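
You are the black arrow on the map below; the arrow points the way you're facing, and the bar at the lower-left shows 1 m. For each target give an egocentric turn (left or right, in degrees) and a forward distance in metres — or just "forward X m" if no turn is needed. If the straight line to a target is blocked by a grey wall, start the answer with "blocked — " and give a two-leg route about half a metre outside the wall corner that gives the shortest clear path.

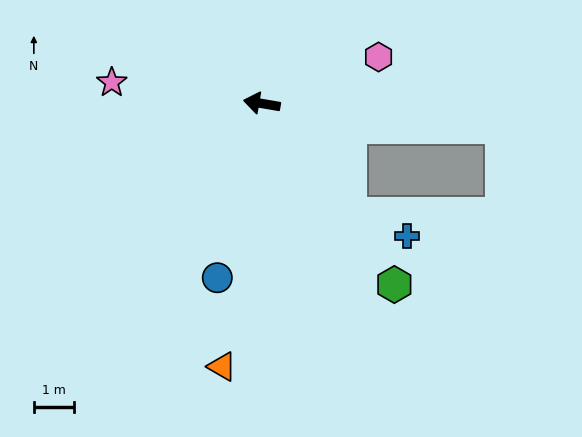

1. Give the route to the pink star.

forward 3.8 m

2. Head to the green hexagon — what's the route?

turn left 136°, forward 5.6 m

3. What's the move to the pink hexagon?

turn right 149°, forward 3.1 m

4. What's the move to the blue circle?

turn left 85°, forward 4.5 m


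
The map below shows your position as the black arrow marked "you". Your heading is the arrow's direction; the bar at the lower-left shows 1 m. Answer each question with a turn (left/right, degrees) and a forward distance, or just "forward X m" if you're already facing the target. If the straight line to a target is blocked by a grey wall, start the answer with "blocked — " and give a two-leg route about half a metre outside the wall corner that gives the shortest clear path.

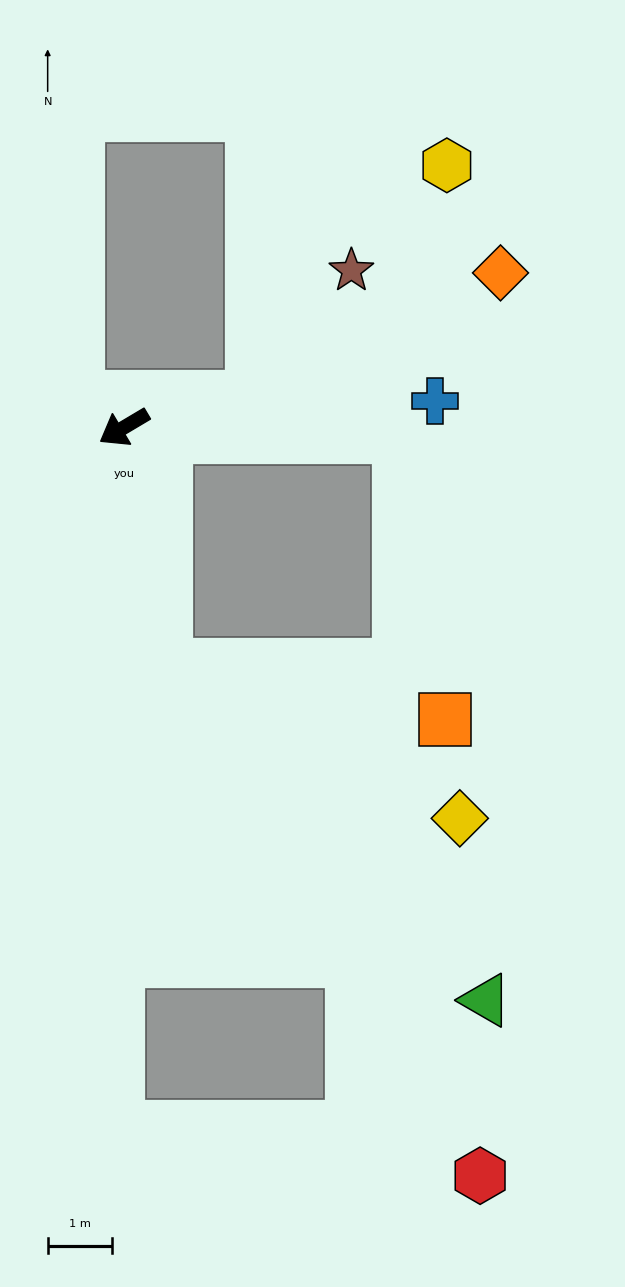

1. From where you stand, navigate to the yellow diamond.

blocked — turn left 69°, forward 3.8 m, then turn left 53°, forward 5.2 m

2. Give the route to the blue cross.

turn left 154°, forward 4.9 m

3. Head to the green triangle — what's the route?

blocked — turn left 69°, forward 3.8 m, then turn left 34°, forward 7.2 m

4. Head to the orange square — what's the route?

blocked — turn left 69°, forward 3.8 m, then turn left 69°, forward 4.4 m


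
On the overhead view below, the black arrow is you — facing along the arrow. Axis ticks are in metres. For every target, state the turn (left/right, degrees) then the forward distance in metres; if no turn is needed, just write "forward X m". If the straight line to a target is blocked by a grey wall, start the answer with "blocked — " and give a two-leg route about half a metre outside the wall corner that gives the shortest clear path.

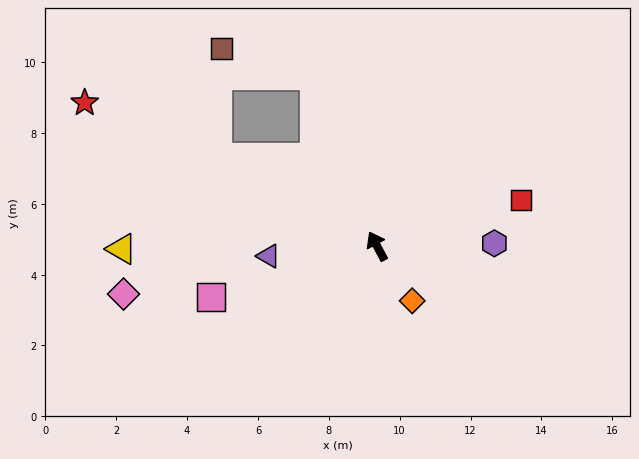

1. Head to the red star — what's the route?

turn left 36°, forward 9.2 m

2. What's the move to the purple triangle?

turn left 67°, forward 3.1 m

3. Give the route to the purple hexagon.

turn right 117°, forward 3.3 m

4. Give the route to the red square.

turn right 100°, forward 4.3 m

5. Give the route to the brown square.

blocked — turn right 8°, forward 5.1 m, then turn left 54°, forward 2.7 m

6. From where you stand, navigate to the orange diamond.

turn right 175°, forward 1.8 m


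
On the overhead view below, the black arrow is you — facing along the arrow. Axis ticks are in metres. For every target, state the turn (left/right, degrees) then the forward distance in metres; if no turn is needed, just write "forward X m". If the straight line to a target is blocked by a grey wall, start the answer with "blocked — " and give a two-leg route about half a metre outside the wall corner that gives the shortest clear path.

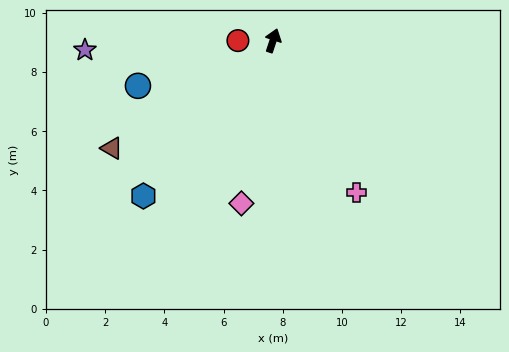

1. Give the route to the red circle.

turn left 108°, forward 1.2 m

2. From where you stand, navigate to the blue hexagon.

turn left 158°, forward 6.8 m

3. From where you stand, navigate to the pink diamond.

turn right 173°, forward 5.6 m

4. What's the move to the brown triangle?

turn left 142°, forward 6.5 m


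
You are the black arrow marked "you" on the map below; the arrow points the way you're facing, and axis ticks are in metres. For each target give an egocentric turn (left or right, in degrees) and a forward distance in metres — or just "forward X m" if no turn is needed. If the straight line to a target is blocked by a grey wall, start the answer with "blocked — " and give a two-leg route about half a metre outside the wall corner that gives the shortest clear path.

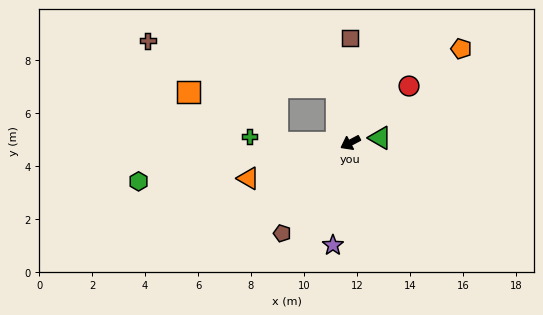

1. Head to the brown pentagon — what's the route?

turn left 25°, forward 4.3 m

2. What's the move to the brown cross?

blocked — turn right 104°, forward 2.2 m, then turn left 62°, forward 7.3 m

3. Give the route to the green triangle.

turn left 161°, forward 1.1 m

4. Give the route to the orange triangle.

turn right 9°, forward 4.1 m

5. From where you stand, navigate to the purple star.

turn left 53°, forward 3.9 m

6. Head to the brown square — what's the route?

turn right 118°, forward 4.0 m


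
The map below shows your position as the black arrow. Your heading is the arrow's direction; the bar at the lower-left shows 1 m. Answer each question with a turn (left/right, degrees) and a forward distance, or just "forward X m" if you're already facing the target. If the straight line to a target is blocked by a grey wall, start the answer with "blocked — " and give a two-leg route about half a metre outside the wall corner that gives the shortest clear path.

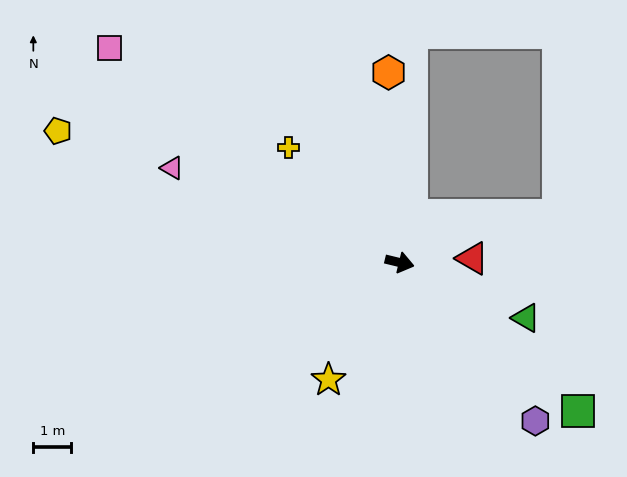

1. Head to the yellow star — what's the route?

turn right 108°, forward 3.6 m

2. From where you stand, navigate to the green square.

turn right 26°, forward 6.1 m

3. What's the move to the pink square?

turn left 157°, forward 9.5 m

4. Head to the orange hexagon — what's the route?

turn left 107°, forward 5.0 m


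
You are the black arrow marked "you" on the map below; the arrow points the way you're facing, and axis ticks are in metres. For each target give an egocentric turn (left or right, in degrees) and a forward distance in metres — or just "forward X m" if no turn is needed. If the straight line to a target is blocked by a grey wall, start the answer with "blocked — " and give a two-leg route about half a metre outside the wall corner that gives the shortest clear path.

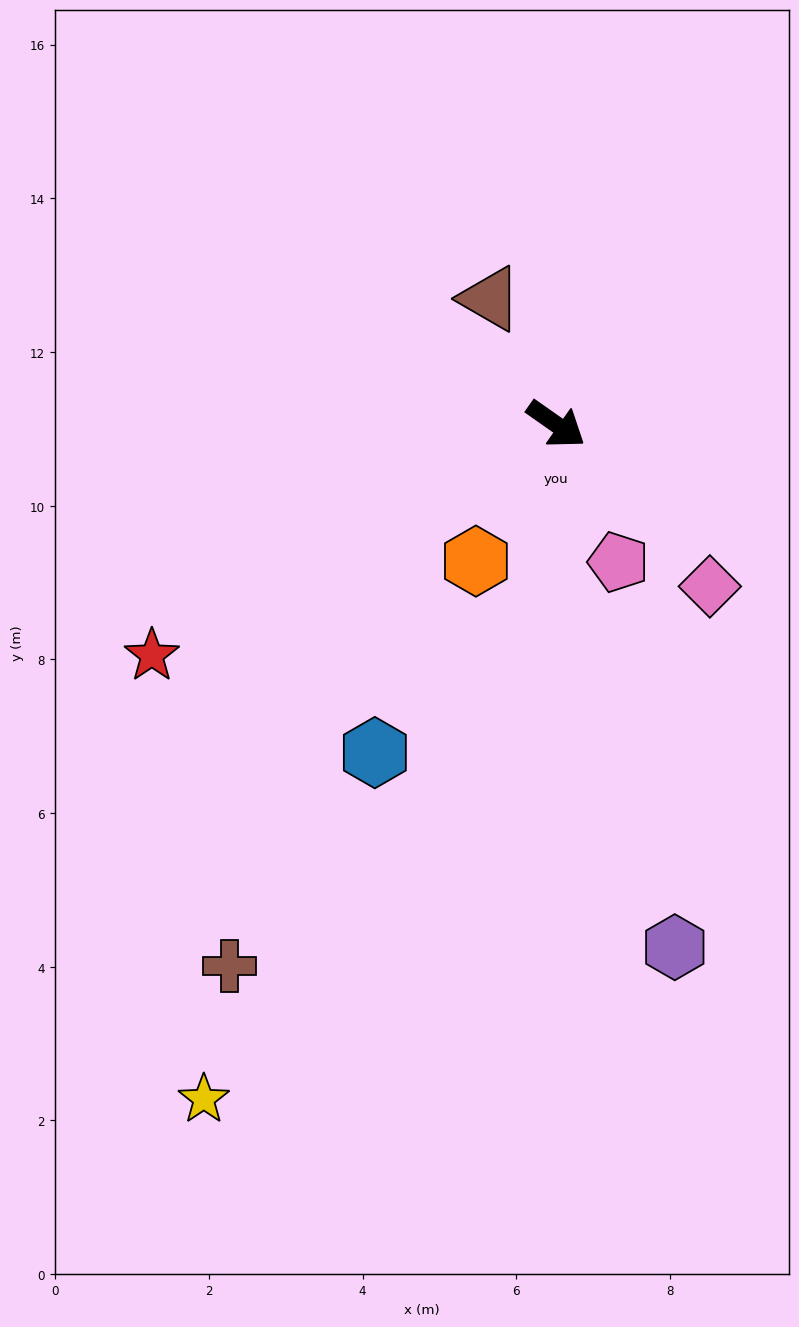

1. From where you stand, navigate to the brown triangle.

turn left 153°, forward 1.8 m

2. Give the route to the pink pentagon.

turn right 31°, forward 2.0 m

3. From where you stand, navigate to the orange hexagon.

turn right 85°, forward 2.1 m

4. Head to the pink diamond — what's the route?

turn right 11°, forward 2.9 m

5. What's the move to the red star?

turn right 115°, forward 6.1 m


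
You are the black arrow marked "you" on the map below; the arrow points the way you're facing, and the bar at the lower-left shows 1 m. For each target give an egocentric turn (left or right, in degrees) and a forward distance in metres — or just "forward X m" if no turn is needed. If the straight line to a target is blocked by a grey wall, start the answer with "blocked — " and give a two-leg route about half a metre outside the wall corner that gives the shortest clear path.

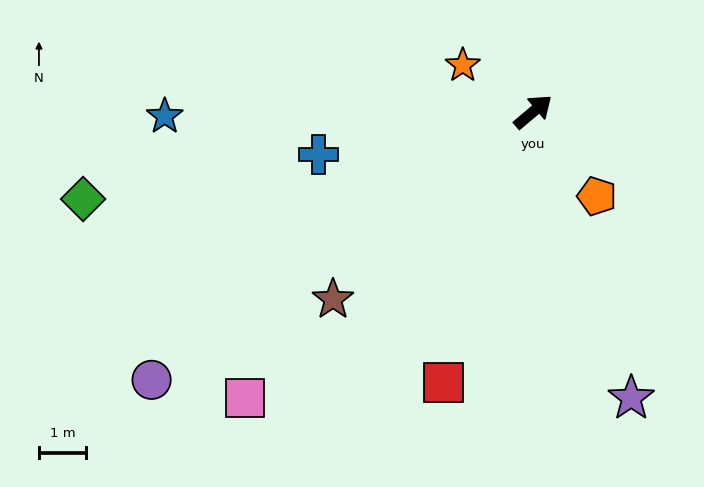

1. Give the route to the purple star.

turn right 111°, forward 6.4 m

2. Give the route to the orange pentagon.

turn right 93°, forward 2.2 m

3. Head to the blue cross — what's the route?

turn left 151°, forward 4.6 m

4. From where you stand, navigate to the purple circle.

turn left 175°, forward 9.9 m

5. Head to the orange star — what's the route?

turn left 106°, forward 1.8 m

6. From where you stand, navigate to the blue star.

turn left 141°, forward 7.8 m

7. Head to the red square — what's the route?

turn right 148°, forward 6.0 m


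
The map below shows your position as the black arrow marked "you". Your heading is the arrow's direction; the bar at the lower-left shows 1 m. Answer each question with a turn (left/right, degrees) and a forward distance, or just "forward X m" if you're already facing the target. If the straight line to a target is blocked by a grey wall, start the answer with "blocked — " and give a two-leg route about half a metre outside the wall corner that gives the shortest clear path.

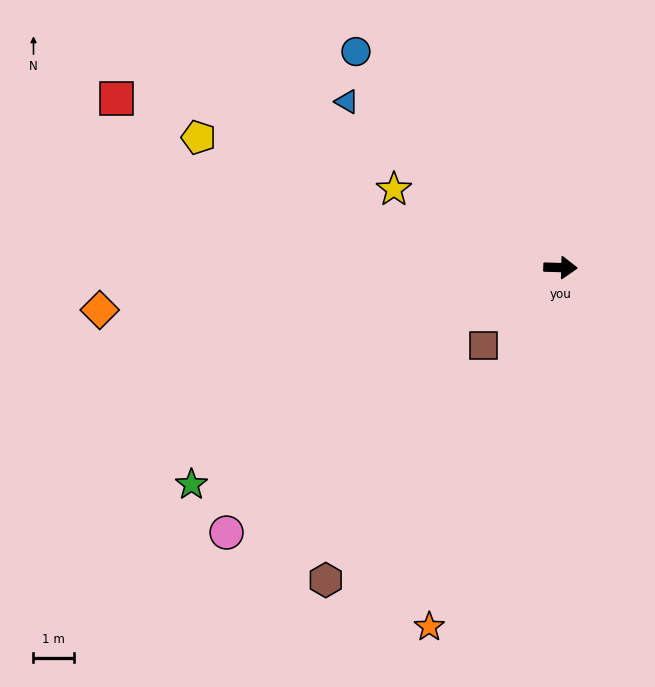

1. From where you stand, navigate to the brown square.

turn right 133°, forward 2.7 m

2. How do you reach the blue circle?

turn left 135°, forward 7.4 m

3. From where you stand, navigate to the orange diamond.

turn right 173°, forward 11.5 m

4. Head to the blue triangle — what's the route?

turn left 144°, forward 6.8 m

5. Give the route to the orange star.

turn right 108°, forward 9.5 m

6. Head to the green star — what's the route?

turn right 148°, forward 10.7 m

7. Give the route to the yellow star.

turn left 156°, forward 4.6 m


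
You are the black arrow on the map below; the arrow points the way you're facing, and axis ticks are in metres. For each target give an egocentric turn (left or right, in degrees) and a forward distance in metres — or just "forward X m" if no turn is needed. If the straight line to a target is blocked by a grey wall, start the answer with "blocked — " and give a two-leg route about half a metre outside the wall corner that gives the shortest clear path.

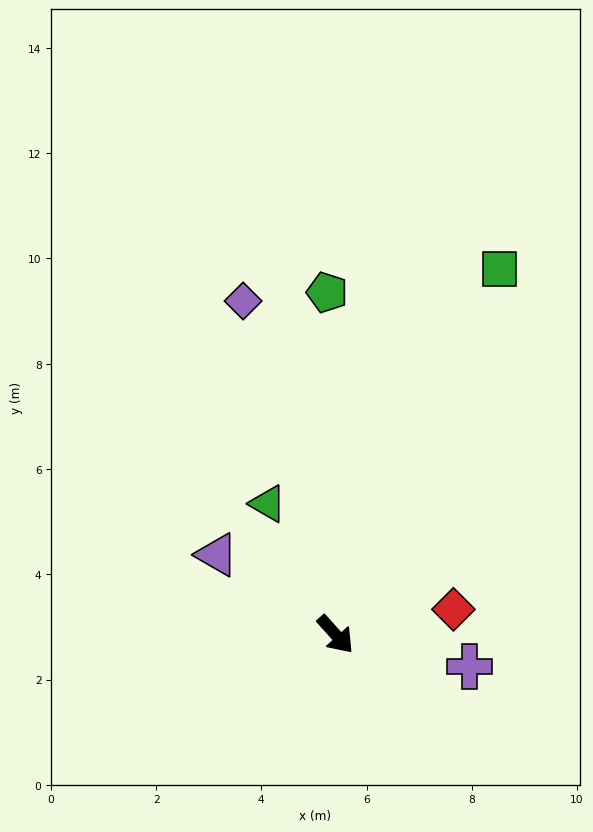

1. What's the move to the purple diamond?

turn left 154°, forward 6.6 m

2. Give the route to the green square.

turn left 114°, forward 7.6 m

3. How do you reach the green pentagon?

turn left 139°, forward 6.5 m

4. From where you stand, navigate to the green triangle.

turn left 165°, forward 2.8 m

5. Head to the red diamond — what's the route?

turn left 60°, forward 2.3 m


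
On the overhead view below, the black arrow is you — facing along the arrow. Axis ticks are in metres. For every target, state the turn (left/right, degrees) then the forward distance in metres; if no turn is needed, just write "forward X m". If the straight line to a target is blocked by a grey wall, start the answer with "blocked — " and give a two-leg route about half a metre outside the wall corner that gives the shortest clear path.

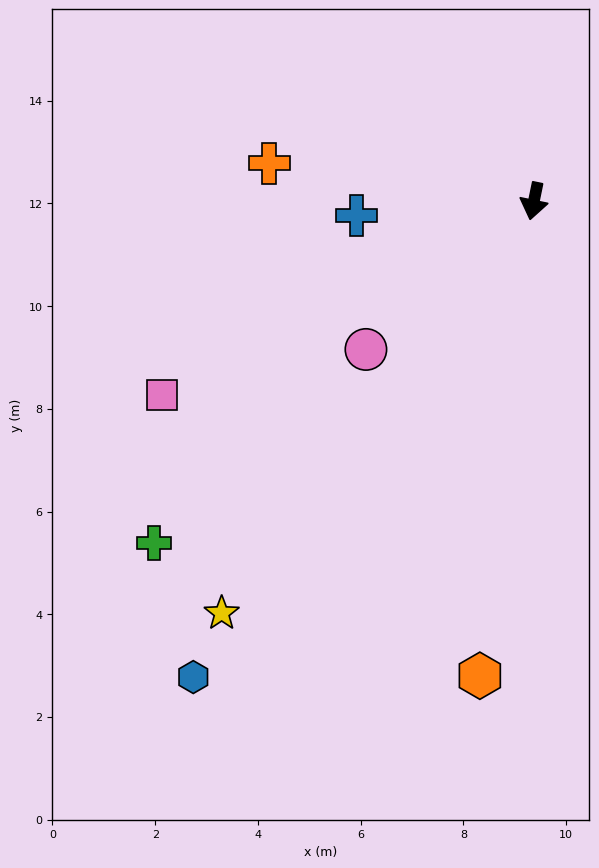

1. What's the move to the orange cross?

turn right 86°, forward 5.2 m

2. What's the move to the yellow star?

turn right 26°, forward 10.1 m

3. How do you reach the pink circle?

turn right 37°, forward 4.4 m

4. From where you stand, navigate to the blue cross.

turn right 74°, forward 3.5 m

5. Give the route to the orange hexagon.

turn left 5°, forward 9.3 m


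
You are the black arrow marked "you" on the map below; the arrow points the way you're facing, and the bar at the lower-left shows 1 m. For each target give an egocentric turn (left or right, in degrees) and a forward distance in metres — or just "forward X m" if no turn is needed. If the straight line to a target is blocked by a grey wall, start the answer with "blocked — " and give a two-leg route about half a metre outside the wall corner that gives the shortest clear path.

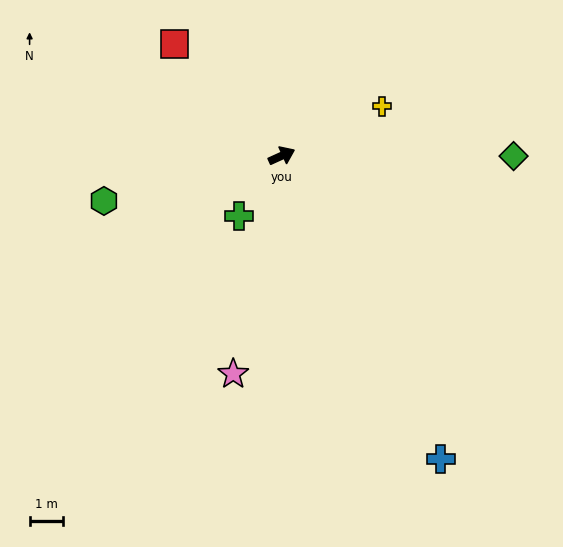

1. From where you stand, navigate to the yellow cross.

forward 3.3 m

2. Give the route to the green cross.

turn right 150°, forward 2.2 m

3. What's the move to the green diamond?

turn right 25°, forward 6.9 m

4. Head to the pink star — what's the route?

turn right 127°, forward 6.7 m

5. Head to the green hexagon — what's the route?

turn left 170°, forward 5.5 m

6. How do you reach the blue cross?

turn right 87°, forward 10.2 m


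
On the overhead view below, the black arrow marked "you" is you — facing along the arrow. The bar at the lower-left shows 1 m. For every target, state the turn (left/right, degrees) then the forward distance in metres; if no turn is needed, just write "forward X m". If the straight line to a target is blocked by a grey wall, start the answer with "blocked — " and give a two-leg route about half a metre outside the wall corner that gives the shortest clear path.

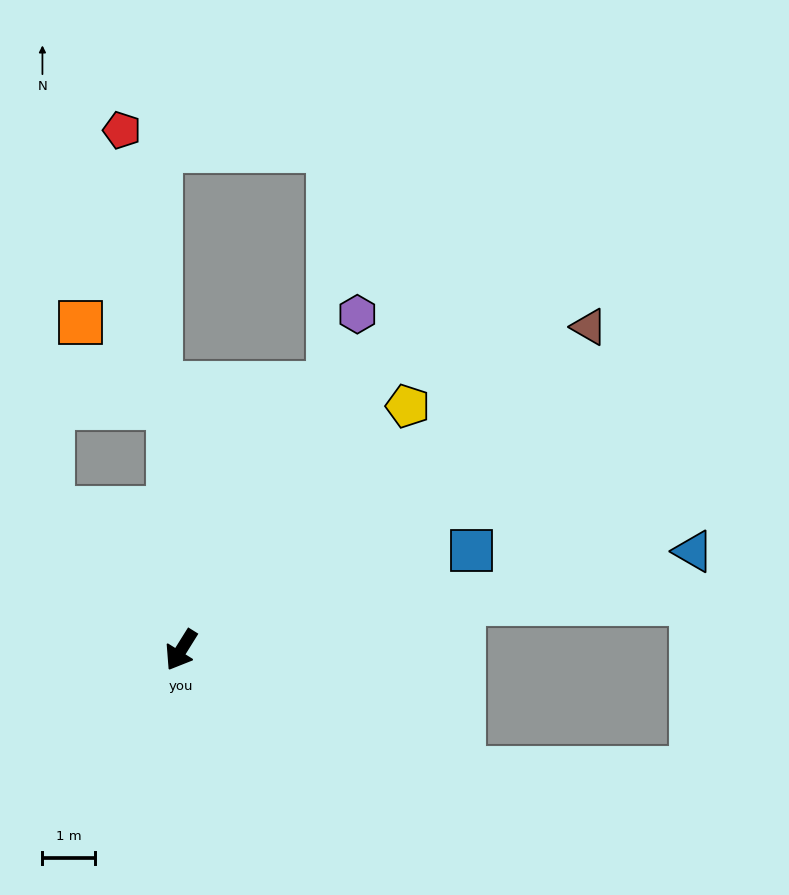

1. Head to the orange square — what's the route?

blocked — turn right 145°, forward 4.6 m, then turn left 43°, forward 2.3 m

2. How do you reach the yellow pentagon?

turn left 169°, forward 6.3 m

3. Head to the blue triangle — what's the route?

turn left 133°, forward 9.8 m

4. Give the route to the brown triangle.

turn left 160°, forward 9.8 m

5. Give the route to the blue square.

turn left 141°, forward 5.8 m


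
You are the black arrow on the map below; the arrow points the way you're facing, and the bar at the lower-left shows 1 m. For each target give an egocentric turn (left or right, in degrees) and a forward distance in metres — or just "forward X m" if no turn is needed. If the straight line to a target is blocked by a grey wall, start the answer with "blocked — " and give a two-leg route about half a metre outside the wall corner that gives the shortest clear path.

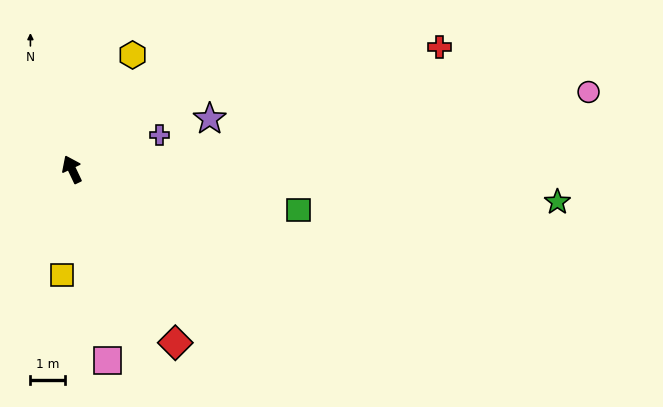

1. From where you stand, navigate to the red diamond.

turn right 175°, forward 5.8 m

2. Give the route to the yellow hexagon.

turn right 53°, forward 3.7 m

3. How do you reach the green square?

turn right 126°, forward 6.7 m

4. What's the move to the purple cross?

turn right 94°, forward 2.7 m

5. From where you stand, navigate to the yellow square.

turn left 149°, forward 3.1 m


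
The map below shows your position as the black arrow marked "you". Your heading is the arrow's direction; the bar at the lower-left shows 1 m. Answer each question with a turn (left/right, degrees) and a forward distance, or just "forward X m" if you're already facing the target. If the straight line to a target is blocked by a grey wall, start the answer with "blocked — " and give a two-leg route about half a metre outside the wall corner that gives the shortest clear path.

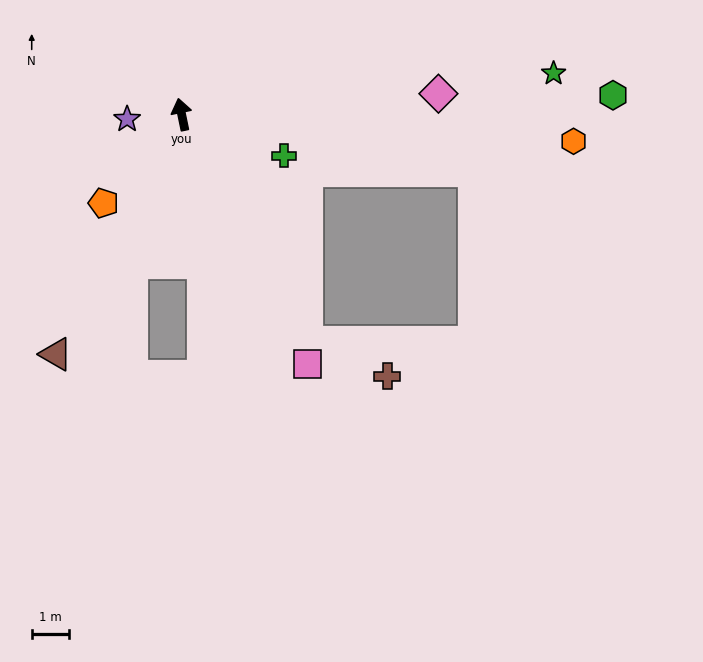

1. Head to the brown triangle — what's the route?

turn left 141°, forward 7.3 m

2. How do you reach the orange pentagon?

turn left 127°, forward 3.2 m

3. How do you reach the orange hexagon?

turn right 106°, forward 10.5 m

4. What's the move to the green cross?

turn right 124°, forward 3.0 m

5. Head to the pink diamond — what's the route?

turn right 97°, forward 6.9 m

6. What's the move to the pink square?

turn right 165°, forward 7.5 m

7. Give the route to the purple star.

turn left 83°, forward 1.5 m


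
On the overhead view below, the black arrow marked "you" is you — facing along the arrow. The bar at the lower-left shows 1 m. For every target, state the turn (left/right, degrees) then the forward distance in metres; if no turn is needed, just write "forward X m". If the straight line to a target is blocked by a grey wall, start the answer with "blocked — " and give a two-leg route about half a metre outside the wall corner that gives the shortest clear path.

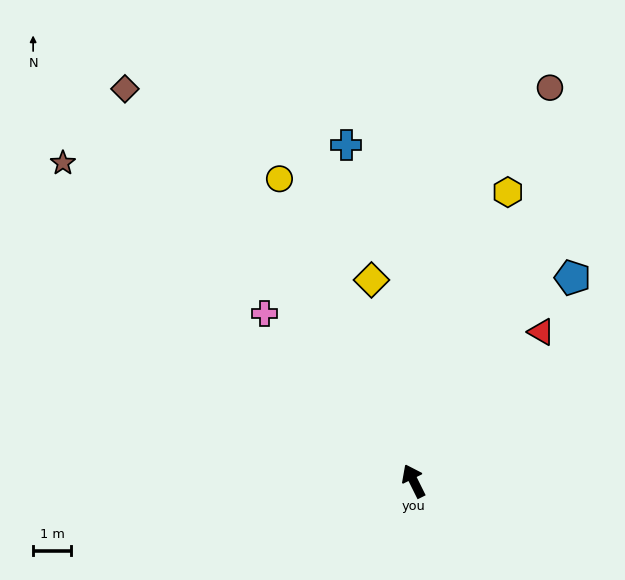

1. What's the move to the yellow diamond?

turn right 15°, forward 5.4 m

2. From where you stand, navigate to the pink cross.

turn left 15°, forward 5.9 m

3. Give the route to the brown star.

turn left 21°, forward 12.4 m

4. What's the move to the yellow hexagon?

turn right 44°, forward 8.0 m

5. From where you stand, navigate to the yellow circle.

turn right 2°, forward 8.7 m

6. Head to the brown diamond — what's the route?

turn left 10°, forward 12.8 m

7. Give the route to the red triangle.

turn right 67°, forward 5.2 m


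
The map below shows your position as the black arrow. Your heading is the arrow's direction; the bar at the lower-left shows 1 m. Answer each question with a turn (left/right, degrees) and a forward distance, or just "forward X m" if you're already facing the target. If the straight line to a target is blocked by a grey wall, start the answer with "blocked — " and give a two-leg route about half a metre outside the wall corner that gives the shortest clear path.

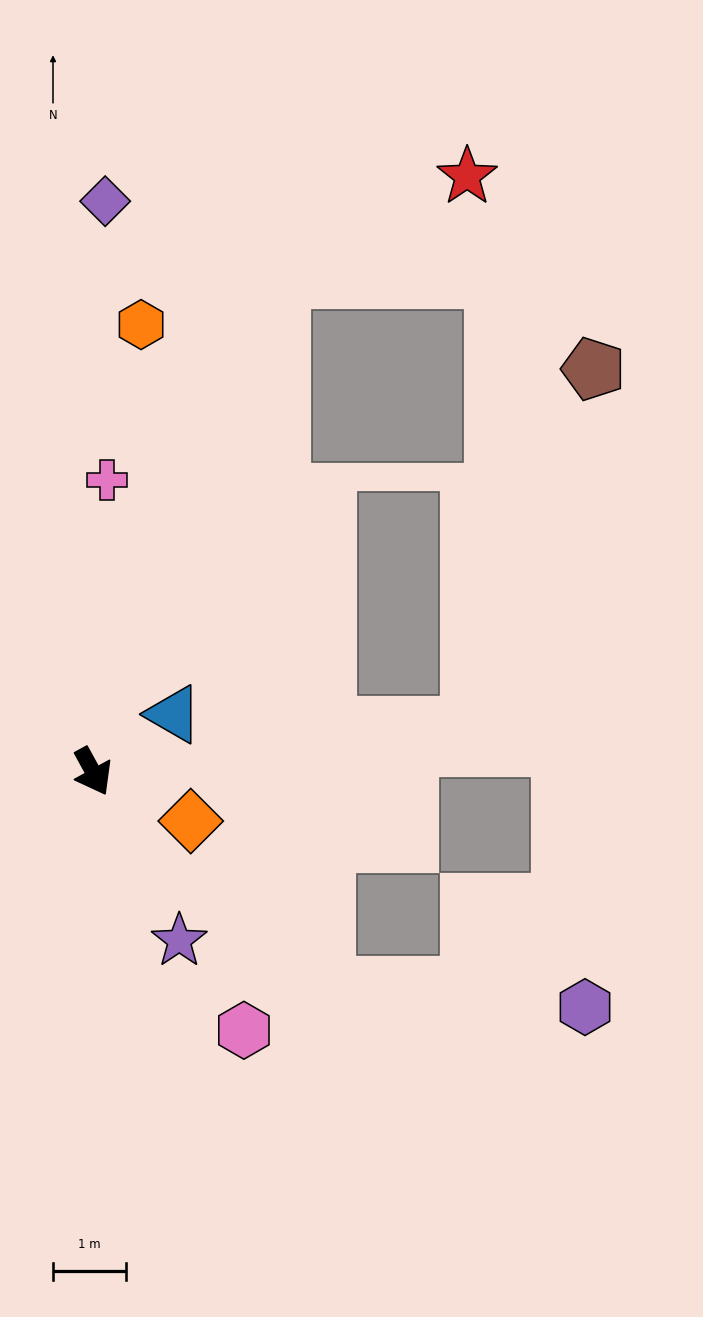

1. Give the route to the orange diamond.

turn left 35°, forward 1.5 m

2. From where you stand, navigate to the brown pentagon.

blocked — turn left 68°, forward 5.2 m, then turn left 65°, forward 5.2 m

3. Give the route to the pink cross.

turn left 148°, forward 4.0 m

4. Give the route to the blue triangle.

turn left 97°, forward 1.4 m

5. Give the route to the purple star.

forward 2.6 m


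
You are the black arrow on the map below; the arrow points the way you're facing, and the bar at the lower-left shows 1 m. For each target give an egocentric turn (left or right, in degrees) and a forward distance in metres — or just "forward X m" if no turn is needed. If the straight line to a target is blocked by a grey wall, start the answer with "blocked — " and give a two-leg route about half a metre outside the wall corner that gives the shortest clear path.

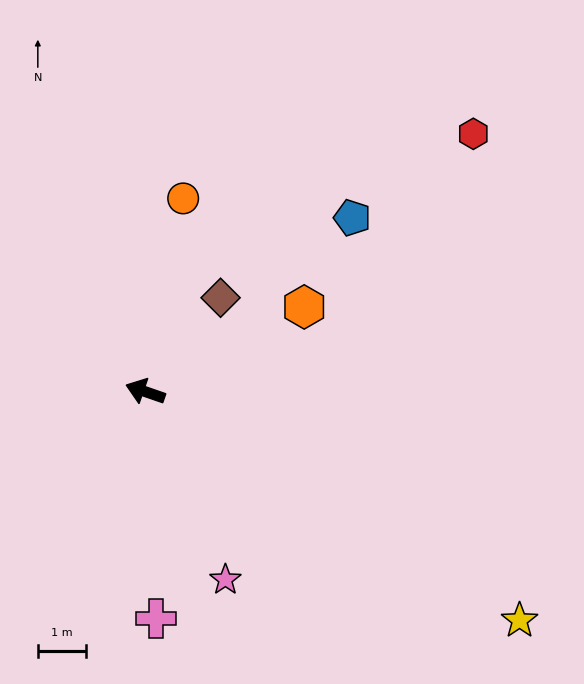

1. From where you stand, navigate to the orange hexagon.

turn right 133°, forward 3.8 m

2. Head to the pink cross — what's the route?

turn left 112°, forward 4.7 m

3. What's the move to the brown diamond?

turn right 110°, forward 2.5 m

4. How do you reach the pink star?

turn left 132°, forward 4.3 m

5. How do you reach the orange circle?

turn right 82°, forward 4.1 m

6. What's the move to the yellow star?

turn left 168°, forward 9.1 m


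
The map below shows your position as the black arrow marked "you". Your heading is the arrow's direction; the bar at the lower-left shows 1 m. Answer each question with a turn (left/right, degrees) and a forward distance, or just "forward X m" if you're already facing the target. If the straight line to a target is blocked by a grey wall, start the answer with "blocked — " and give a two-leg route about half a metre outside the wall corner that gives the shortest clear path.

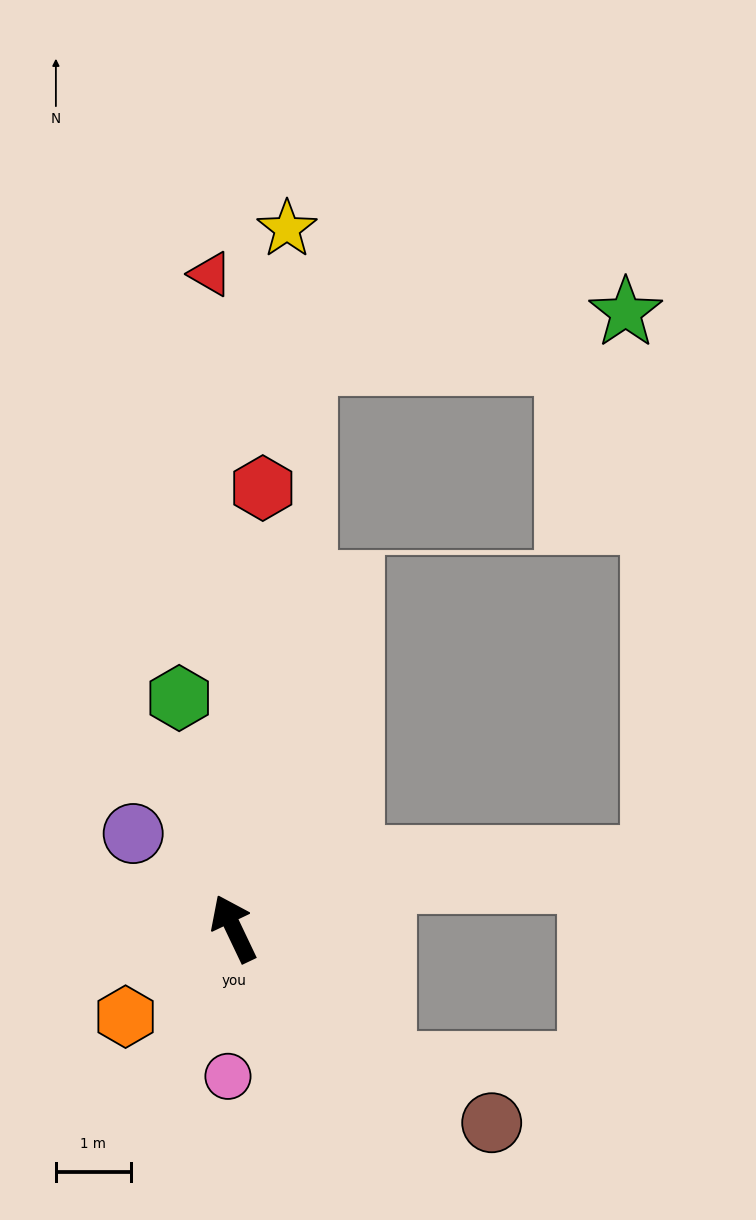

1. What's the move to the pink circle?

turn left 152°, forward 2.0 m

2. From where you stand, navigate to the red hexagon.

turn right 29°, forward 5.9 m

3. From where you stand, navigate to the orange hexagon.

turn left 104°, forward 1.9 m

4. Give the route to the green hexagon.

turn right 12°, forward 3.2 m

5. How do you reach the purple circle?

turn left 21°, forward 1.8 m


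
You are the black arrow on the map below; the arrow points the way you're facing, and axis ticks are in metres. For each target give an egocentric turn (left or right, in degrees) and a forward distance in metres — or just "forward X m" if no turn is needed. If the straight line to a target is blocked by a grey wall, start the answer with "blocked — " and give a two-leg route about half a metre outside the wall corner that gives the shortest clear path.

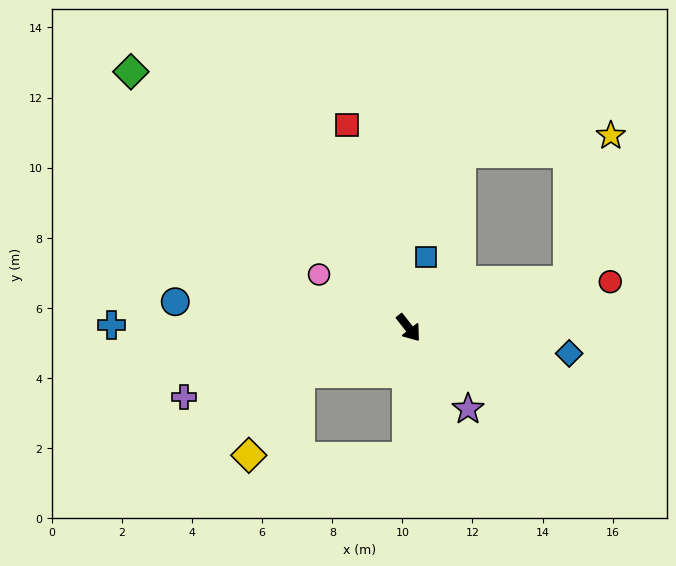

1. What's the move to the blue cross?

turn right 129°, forward 8.5 m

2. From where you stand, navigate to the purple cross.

turn right 111°, forward 6.7 m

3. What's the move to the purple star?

forward 2.9 m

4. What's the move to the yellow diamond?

blocked — turn right 105°, forward 3.3 m, then turn left 35°, forward 2.8 m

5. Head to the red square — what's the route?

turn left 159°, forward 6.1 m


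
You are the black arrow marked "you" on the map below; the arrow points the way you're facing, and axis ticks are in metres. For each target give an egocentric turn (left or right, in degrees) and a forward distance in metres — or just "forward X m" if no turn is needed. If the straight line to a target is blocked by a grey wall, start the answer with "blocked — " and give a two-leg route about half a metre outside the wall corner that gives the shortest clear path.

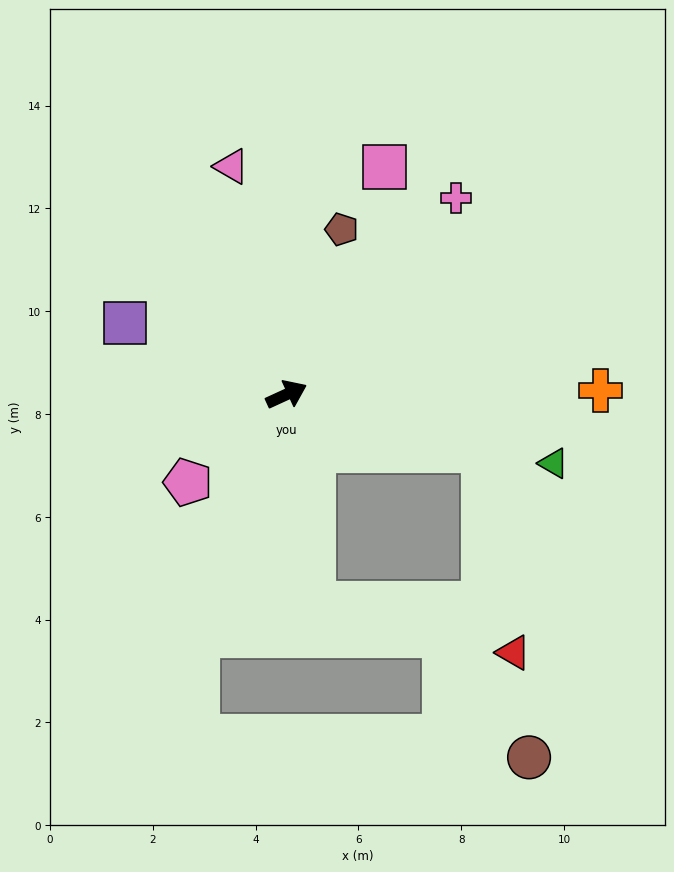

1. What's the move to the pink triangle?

turn left 79°, forward 4.6 m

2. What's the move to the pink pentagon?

turn right 163°, forward 2.6 m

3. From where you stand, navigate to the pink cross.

turn left 25°, forward 5.0 m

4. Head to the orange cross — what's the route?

turn right 24°, forward 6.1 m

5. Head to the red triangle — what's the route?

blocked — turn right 41°, forward 4.0 m, then turn right 65°, forward 4.0 m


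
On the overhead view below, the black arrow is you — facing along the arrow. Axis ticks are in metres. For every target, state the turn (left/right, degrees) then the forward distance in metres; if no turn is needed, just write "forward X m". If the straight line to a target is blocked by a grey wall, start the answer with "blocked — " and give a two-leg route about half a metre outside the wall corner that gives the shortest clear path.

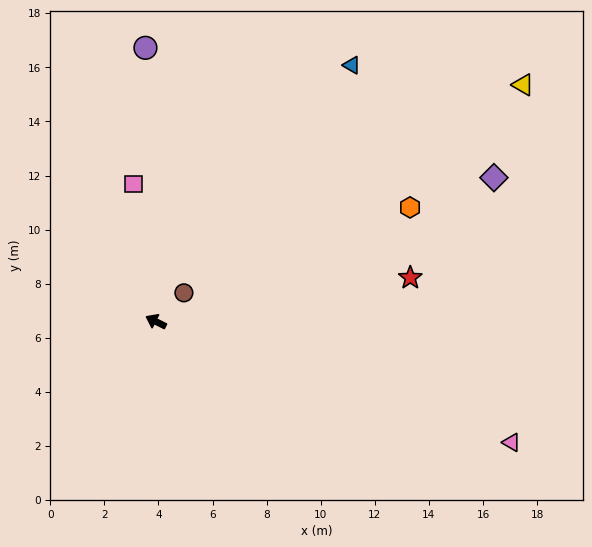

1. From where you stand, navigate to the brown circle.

turn right 108°, forward 1.5 m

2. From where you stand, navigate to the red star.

turn right 144°, forward 9.5 m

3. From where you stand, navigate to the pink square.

turn right 54°, forward 5.2 m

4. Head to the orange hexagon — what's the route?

turn right 129°, forward 10.3 m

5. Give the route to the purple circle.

turn right 61°, forward 10.1 m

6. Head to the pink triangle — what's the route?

turn right 172°, forward 13.9 m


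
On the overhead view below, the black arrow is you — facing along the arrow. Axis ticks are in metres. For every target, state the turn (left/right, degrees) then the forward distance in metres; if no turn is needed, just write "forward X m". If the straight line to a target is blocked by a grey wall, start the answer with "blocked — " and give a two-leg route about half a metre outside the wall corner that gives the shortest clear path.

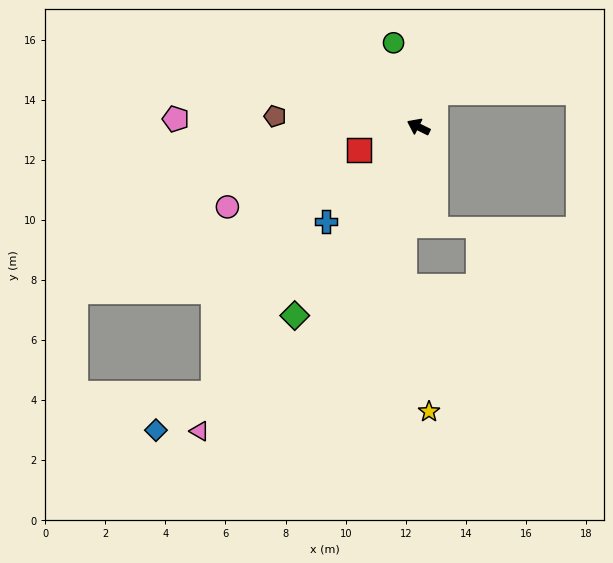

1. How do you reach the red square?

turn left 48°, forward 2.1 m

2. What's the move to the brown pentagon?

turn left 22°, forward 4.8 m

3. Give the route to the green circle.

turn right 47°, forward 2.9 m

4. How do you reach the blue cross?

turn left 72°, forward 4.4 m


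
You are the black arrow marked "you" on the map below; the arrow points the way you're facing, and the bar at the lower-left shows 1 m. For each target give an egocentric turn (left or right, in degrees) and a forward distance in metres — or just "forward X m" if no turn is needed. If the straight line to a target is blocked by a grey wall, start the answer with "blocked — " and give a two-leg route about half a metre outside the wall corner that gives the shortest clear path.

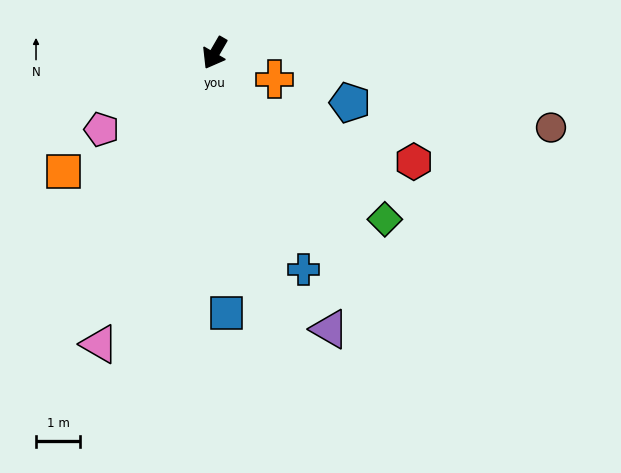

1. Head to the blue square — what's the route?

turn left 33°, forward 5.9 m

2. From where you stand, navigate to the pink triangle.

turn left 8°, forward 7.1 m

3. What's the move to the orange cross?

turn left 96°, forward 1.5 m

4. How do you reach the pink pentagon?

turn right 26°, forward 3.1 m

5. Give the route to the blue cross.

turn left 52°, forward 5.3 m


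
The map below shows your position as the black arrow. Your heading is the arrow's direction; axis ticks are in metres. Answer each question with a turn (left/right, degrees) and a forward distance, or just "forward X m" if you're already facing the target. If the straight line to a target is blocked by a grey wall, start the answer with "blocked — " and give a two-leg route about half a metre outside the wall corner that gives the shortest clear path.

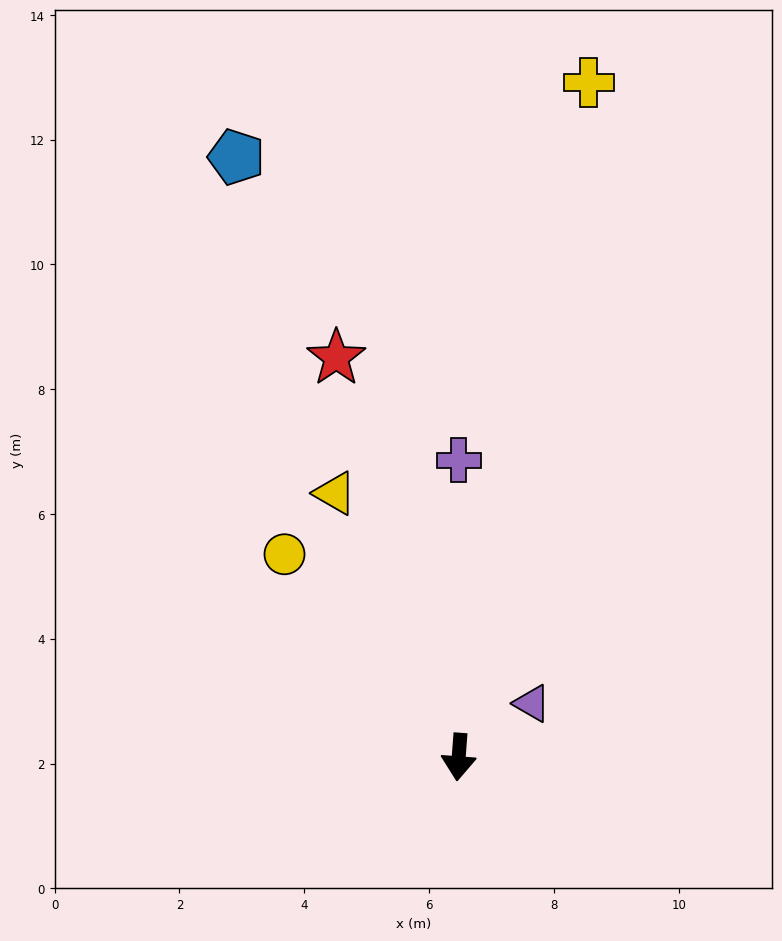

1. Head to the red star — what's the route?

turn right 159°, forward 6.7 m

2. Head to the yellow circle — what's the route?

turn right 135°, forward 4.3 m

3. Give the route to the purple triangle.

turn left 131°, forward 1.5 m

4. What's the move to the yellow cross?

turn left 173°, forward 11.0 m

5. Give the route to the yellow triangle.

turn right 151°, forward 4.7 m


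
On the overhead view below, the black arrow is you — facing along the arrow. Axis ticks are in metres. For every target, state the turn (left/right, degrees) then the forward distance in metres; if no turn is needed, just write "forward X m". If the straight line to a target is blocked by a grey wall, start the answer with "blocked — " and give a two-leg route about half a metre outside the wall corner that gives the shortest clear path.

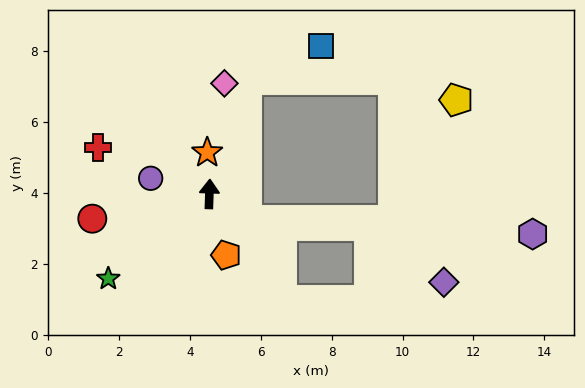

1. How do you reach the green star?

turn left 132°, forward 3.7 m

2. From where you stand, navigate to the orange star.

turn left 5°, forward 1.2 m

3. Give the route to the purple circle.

turn left 77°, forward 1.7 m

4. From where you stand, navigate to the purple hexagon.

blocked — turn right 122°, forward 1.3 m, then turn left 31°, forward 8.1 m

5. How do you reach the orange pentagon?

turn right 163°, forward 1.8 m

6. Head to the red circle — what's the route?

turn left 104°, forward 3.4 m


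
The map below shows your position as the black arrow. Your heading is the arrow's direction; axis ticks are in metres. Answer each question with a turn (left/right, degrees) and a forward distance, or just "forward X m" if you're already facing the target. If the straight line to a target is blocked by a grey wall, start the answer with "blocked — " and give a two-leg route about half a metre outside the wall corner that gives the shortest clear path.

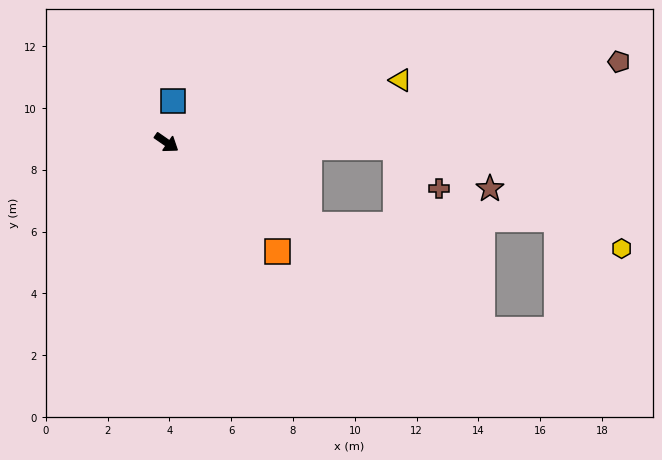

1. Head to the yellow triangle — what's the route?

turn left 50°, forward 7.8 m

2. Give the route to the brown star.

blocked — turn left 34°, forward 7.4 m, then turn right 23°, forward 3.3 m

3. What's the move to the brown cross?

blocked — turn left 34°, forward 7.4 m, then turn right 43°, forward 1.9 m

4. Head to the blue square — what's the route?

turn left 116°, forward 1.4 m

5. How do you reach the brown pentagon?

turn left 45°, forward 14.9 m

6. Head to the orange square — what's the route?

turn right 10°, forward 5.0 m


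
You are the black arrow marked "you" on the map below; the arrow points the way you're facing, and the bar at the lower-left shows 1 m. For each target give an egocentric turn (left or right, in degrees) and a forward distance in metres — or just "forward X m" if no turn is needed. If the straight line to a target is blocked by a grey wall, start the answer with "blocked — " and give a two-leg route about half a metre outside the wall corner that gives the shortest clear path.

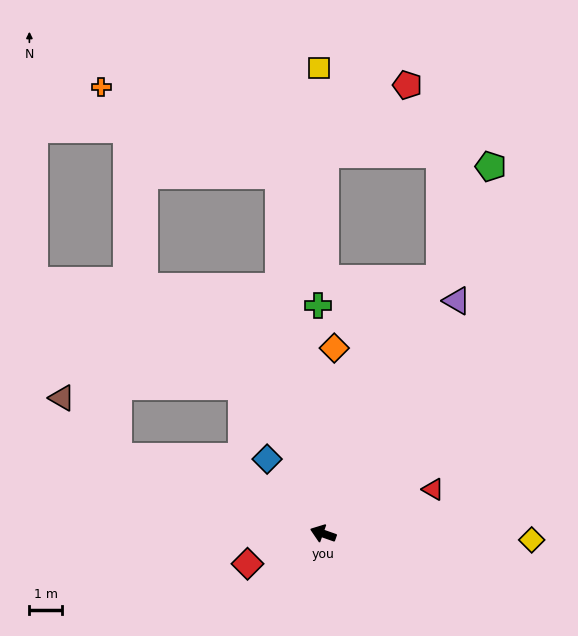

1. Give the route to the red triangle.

turn right 139°, forward 3.7 m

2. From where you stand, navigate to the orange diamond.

turn right 74°, forward 5.8 m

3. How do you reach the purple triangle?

turn right 100°, forward 8.3 m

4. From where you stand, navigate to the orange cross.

blocked — turn right 64°, forward 11.2 m, then turn left 57°, forward 6.1 m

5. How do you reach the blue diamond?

turn right 34°, forward 2.9 m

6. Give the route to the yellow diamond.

turn right 162°, forward 6.5 m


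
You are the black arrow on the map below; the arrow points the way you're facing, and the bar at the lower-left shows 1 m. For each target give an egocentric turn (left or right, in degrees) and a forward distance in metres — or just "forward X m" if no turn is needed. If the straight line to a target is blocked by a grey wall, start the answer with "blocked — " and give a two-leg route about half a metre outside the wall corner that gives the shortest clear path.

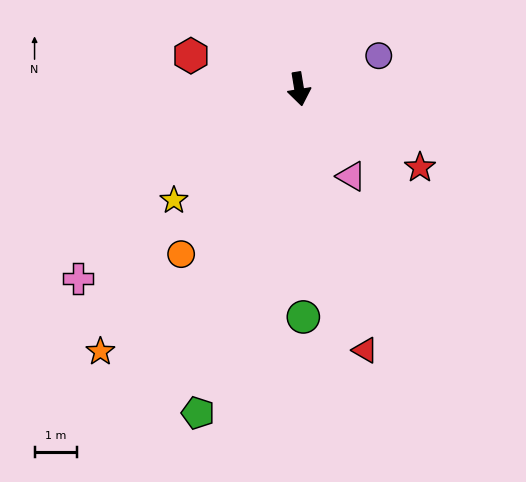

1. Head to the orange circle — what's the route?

turn right 45°, forward 4.8 m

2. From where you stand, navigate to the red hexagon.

turn right 116°, forward 2.7 m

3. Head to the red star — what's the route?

turn left 48°, forward 3.4 m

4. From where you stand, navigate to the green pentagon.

turn right 27°, forward 7.9 m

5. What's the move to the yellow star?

turn right 58°, forward 3.9 m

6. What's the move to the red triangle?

turn left 5°, forward 6.3 m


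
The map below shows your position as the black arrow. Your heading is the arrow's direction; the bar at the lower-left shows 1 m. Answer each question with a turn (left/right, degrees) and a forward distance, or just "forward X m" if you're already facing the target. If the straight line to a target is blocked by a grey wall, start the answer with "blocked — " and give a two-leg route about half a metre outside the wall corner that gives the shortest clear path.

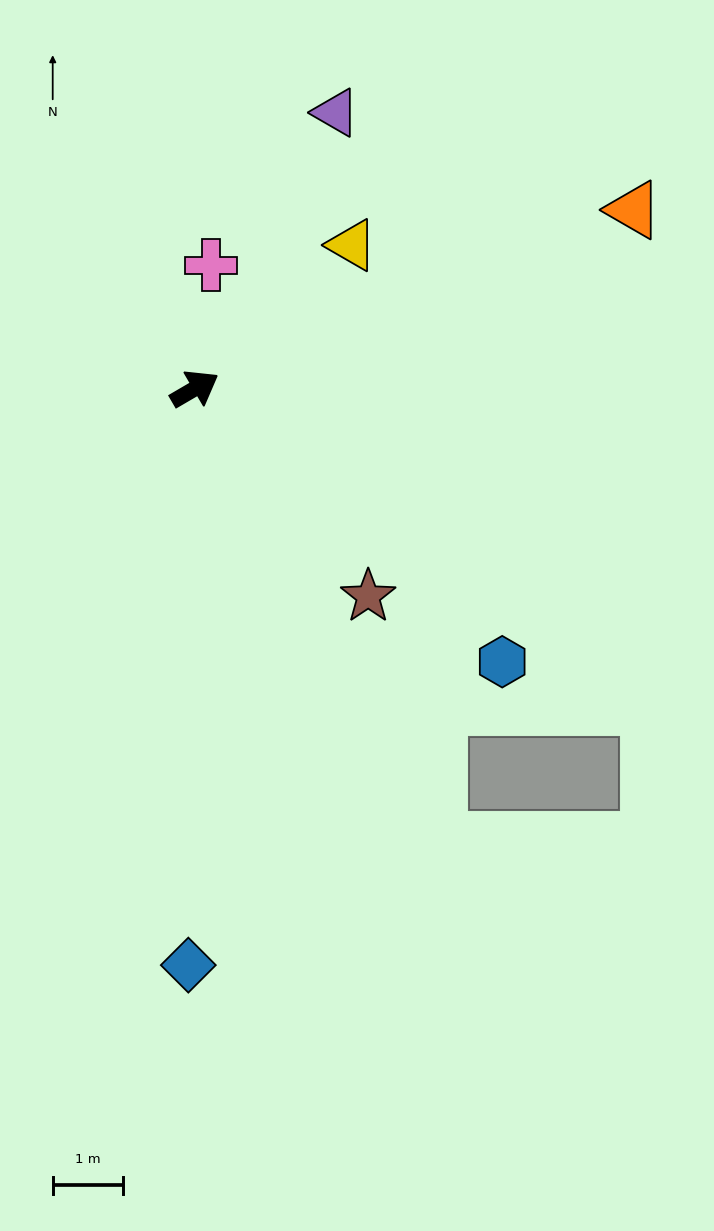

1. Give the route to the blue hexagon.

turn right 72°, forward 5.9 m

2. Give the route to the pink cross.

turn left 52°, forward 1.8 m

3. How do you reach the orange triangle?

turn right 8°, forward 6.8 m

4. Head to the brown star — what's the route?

turn right 80°, forward 3.9 m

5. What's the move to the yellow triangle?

turn left 12°, forward 3.0 m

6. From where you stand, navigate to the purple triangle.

turn left 33°, forward 4.4 m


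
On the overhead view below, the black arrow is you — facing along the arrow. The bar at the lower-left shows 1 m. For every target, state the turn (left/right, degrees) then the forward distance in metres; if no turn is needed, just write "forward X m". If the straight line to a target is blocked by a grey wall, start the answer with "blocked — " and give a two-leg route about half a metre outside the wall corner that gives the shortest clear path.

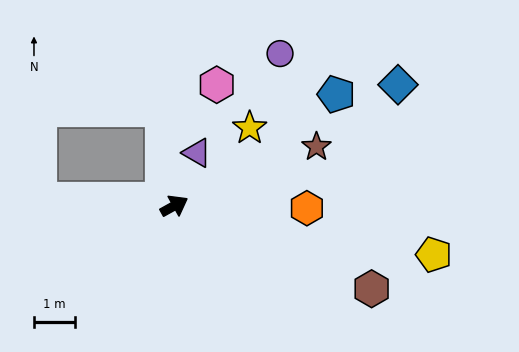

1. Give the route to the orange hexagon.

turn right 30°, forward 3.2 m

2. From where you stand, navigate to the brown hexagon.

turn right 52°, forward 5.2 m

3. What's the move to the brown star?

turn right 6°, forward 3.7 m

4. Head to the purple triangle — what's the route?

turn left 38°, forward 1.4 m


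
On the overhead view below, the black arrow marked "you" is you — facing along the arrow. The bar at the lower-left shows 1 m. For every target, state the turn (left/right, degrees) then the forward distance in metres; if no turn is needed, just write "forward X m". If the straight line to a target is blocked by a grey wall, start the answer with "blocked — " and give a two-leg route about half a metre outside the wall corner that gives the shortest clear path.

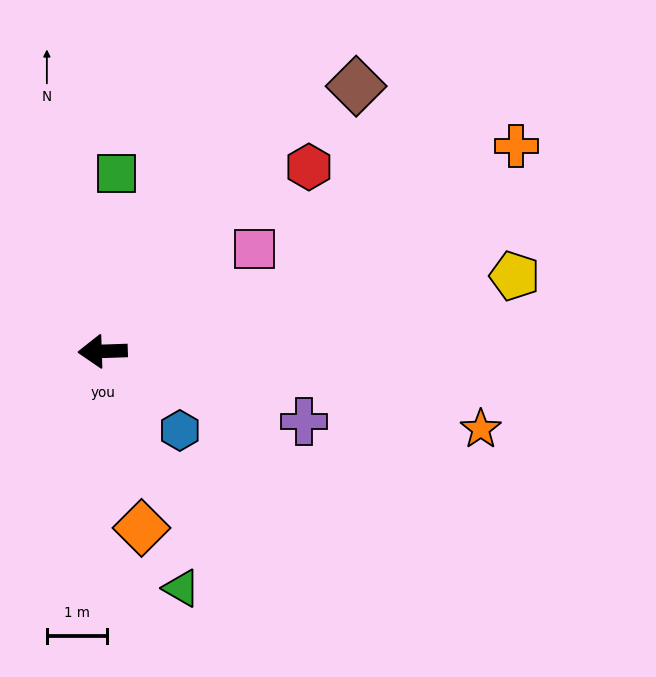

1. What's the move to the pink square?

turn right 148°, forward 3.1 m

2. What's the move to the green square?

turn right 96°, forward 3.0 m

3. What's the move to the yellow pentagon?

turn right 172°, forward 7.0 m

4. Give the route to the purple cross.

turn left 159°, forward 3.5 m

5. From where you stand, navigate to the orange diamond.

turn left 100°, forward 3.0 m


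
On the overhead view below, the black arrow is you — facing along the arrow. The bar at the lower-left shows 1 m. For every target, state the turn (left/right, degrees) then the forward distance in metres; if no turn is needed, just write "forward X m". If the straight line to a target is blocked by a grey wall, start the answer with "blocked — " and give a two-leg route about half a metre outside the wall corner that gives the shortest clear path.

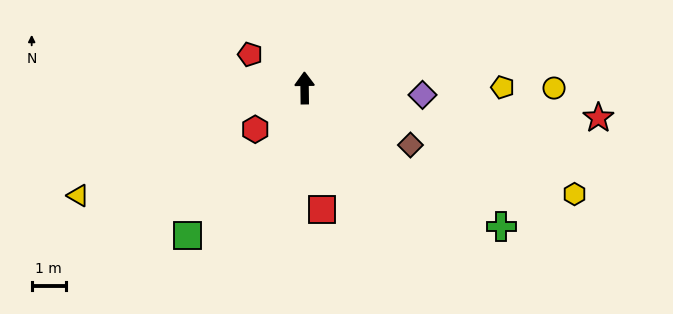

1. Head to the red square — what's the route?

turn right 173°, forward 3.6 m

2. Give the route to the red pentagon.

turn left 58°, forward 1.9 m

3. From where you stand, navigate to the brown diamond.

turn right 119°, forward 3.5 m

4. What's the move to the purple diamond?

turn right 94°, forward 3.4 m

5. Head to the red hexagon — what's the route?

turn left 129°, forward 1.9 m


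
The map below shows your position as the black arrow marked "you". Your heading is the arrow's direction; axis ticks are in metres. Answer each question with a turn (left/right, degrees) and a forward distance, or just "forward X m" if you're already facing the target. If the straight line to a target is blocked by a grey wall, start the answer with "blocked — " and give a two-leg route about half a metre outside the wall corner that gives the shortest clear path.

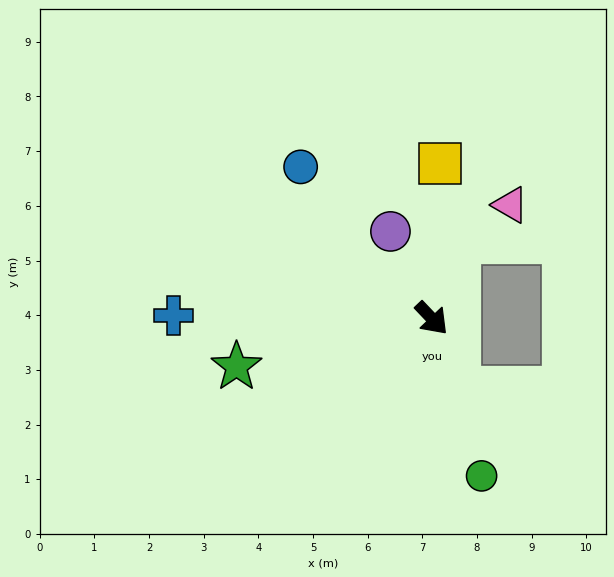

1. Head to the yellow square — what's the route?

turn left 133°, forward 2.8 m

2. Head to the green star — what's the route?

turn right 120°, forward 3.7 m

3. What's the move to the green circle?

turn right 26°, forward 3.0 m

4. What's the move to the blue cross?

turn right 134°, forward 4.7 m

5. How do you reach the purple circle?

turn left 162°, forward 1.8 m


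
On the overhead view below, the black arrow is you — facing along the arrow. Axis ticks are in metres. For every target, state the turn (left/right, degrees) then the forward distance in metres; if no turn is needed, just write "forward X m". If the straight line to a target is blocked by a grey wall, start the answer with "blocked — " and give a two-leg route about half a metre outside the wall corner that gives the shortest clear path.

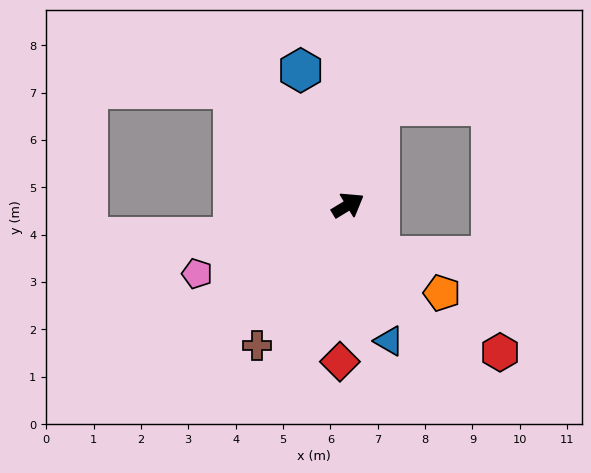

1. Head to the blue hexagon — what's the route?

turn left 78°, forward 3.0 m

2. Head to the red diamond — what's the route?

turn right 124°, forward 3.3 m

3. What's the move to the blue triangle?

turn right 105°, forward 3.0 m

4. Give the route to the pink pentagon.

turn left 173°, forward 3.5 m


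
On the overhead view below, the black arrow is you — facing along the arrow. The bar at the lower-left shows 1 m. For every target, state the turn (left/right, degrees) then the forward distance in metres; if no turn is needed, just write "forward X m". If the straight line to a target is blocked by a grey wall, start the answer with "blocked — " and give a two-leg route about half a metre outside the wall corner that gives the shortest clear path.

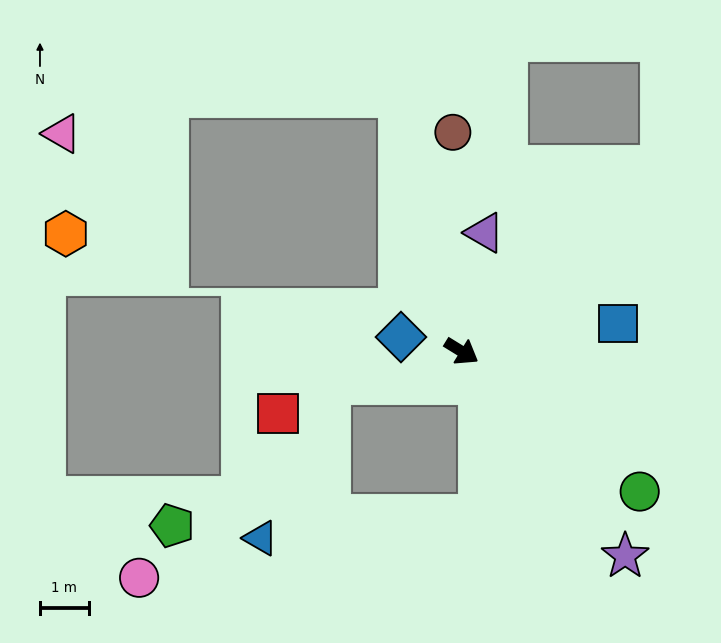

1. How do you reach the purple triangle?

turn left 111°, forward 2.5 m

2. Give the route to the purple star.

turn right 20°, forward 5.4 m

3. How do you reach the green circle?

turn right 7°, forward 4.7 m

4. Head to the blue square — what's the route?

turn left 42°, forward 3.3 m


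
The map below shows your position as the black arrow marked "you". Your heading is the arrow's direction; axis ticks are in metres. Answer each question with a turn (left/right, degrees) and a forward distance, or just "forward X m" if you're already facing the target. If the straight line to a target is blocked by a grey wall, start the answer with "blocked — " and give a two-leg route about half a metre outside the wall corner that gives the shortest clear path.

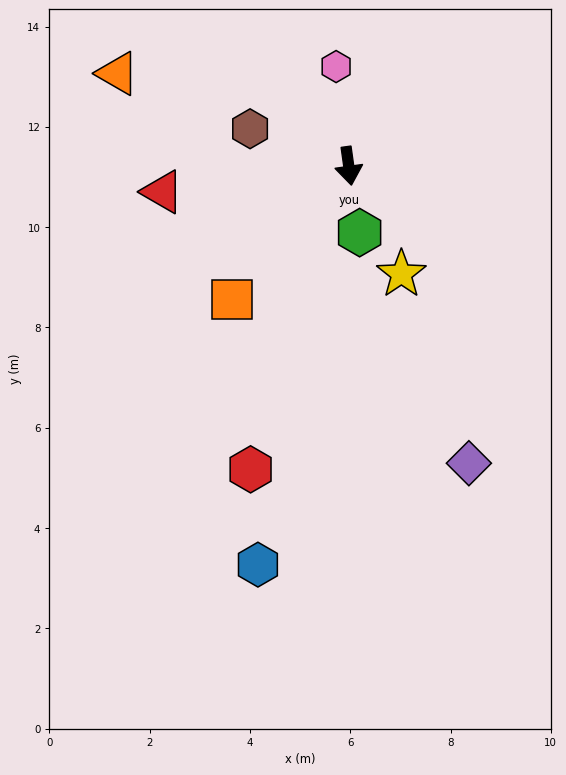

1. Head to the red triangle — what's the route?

turn right 90°, forward 3.7 m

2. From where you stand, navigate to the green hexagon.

forward 1.3 m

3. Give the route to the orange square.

turn right 49°, forward 3.5 m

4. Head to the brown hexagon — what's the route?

turn right 119°, forward 2.1 m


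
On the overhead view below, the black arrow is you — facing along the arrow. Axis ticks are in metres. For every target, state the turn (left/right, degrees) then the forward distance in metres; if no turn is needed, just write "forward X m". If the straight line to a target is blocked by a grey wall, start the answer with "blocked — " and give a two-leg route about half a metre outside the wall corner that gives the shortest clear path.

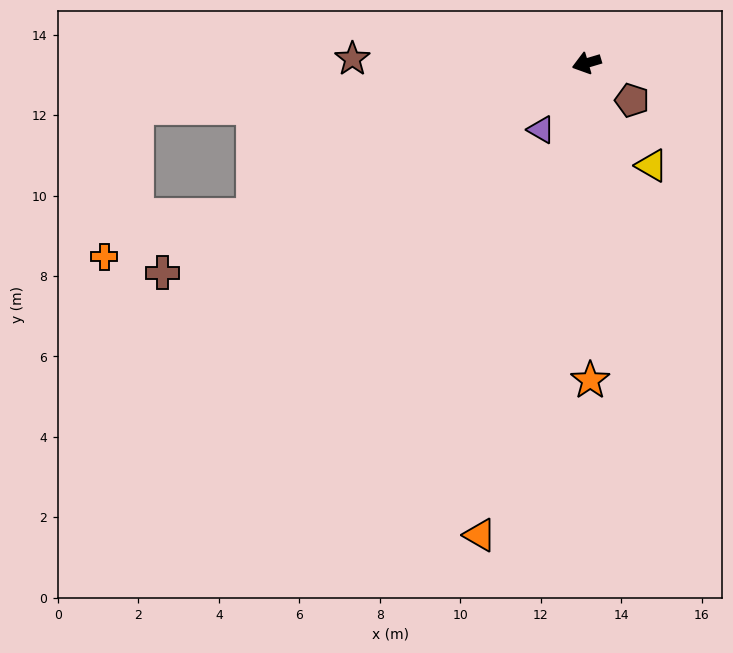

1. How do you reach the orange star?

turn left 74°, forward 7.9 m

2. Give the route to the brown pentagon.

turn left 124°, forward 1.5 m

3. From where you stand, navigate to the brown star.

turn right 18°, forward 5.8 m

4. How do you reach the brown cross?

turn left 10°, forward 11.8 m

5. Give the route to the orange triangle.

turn left 61°, forward 12.0 m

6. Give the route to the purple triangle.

turn left 39°, forward 2.0 m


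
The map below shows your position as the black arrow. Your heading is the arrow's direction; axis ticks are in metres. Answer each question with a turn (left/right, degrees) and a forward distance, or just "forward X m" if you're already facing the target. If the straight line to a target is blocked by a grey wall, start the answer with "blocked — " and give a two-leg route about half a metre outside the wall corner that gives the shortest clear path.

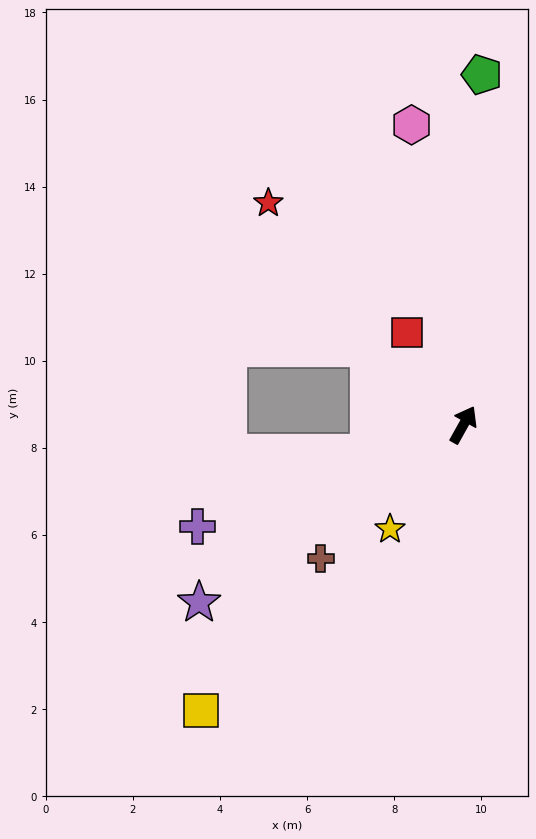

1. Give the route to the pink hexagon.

turn left 39°, forward 7.0 m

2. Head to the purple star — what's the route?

turn left 153°, forward 7.3 m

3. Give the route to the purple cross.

turn left 140°, forward 6.5 m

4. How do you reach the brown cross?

turn left 162°, forward 4.5 m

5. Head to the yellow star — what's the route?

turn left 174°, forward 2.9 m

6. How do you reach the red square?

turn left 61°, forward 2.5 m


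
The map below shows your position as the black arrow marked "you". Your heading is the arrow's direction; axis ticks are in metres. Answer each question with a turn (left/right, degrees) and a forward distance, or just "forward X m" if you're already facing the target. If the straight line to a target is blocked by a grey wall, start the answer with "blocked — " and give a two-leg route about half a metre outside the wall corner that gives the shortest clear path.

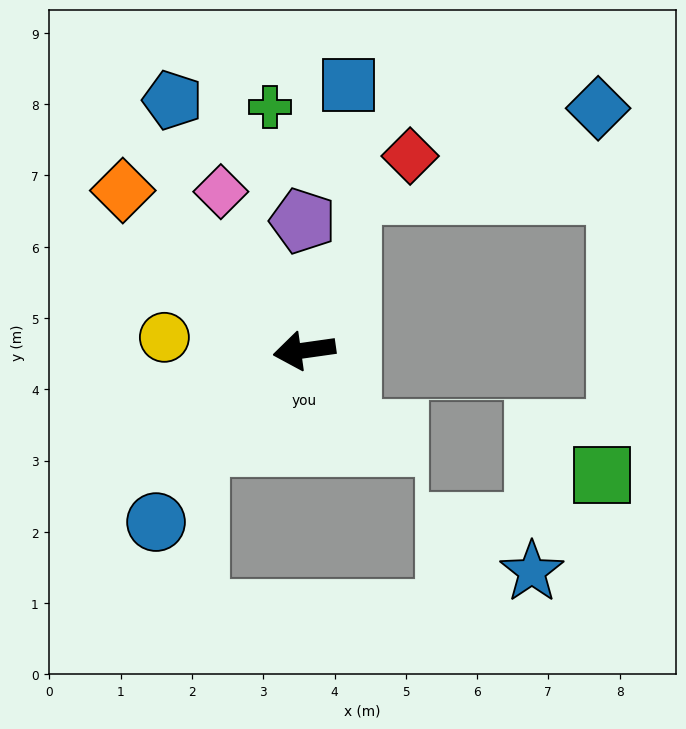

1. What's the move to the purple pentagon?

turn right 97°, forward 1.8 m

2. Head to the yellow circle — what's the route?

turn right 13°, forward 2.0 m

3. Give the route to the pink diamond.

turn right 70°, forward 2.5 m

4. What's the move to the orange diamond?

turn right 49°, forward 3.4 m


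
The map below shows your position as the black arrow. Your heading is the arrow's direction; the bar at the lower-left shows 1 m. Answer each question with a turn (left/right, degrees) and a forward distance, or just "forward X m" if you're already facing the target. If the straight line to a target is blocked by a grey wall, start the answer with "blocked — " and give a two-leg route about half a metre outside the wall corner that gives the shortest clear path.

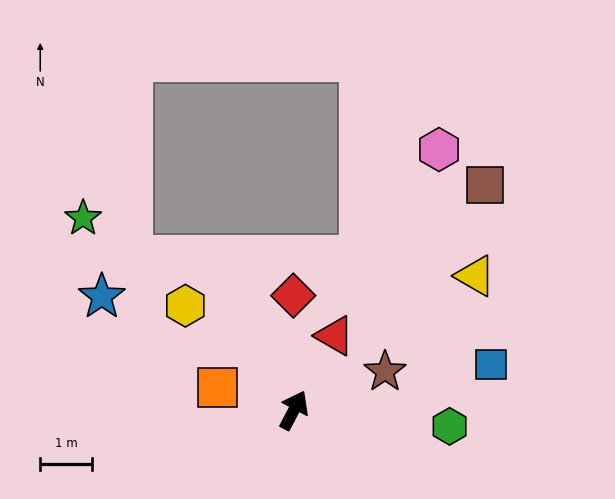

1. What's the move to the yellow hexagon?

turn left 74°, forward 2.9 m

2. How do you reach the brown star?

turn right 39°, forward 1.9 m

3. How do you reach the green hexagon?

turn right 68°, forward 3.0 m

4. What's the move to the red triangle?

forward 1.7 m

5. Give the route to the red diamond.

turn left 28°, forward 2.2 m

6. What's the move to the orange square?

turn left 101°, forward 1.6 m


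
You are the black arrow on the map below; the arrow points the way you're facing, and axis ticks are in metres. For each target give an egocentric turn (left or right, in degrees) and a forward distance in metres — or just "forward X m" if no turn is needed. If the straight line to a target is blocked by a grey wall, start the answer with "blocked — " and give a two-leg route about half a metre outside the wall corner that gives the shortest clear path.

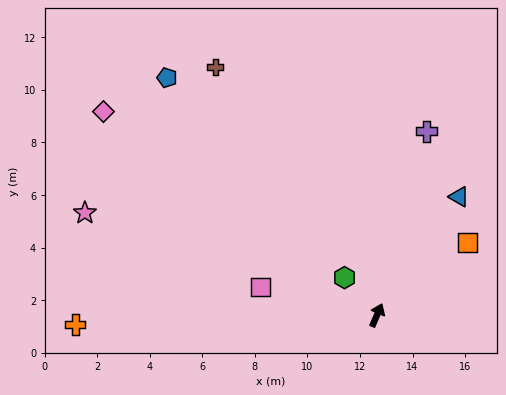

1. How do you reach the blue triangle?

turn right 11°, forward 5.5 m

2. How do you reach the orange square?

turn right 28°, forward 4.4 m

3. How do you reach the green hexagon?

turn left 64°, forward 1.9 m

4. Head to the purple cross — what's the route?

turn left 8°, forward 7.3 m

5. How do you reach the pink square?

turn left 100°, forward 4.6 m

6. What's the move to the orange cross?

turn left 115°, forward 11.5 m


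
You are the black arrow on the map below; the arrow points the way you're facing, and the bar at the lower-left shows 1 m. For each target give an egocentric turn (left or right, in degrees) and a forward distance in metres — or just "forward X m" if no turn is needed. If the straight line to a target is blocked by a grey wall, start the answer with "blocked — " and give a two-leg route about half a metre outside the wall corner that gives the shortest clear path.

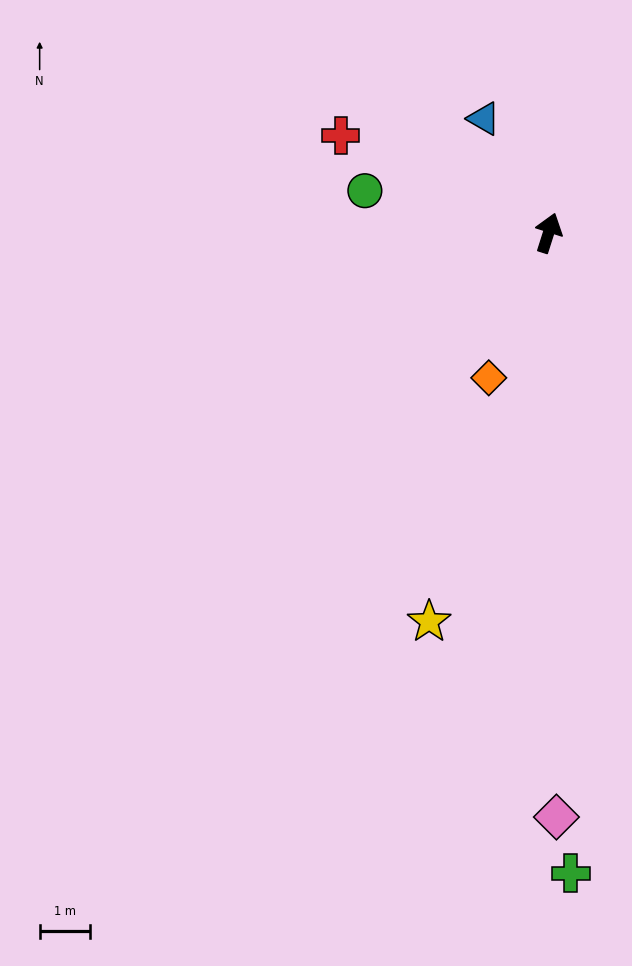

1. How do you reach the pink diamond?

turn right 162°, forward 11.5 m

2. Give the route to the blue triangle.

turn left 47°, forward 2.6 m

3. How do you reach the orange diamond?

turn left 175°, forward 3.1 m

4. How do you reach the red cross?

turn left 83°, forward 4.5 m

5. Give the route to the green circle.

turn left 95°, forward 3.7 m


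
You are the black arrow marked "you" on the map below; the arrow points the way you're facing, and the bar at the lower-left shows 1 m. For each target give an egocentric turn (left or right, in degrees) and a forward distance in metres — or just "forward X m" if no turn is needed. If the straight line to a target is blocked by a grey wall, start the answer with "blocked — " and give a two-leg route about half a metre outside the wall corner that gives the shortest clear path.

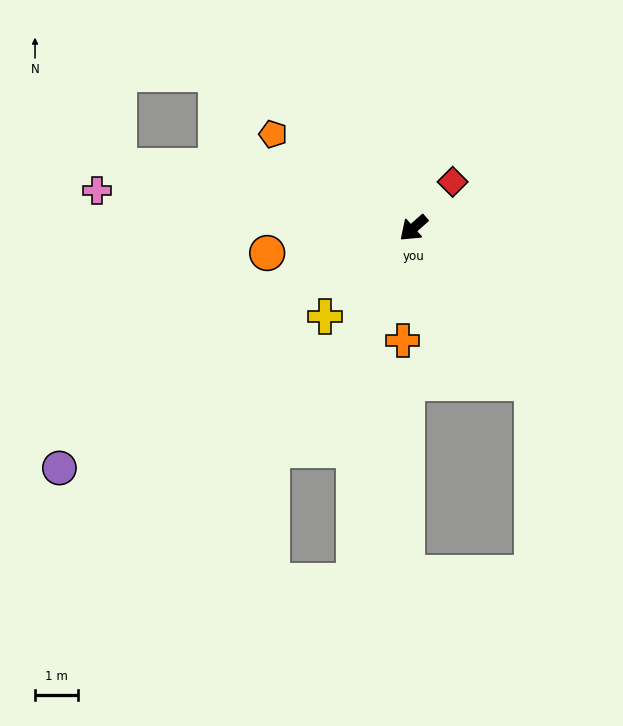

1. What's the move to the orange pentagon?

turn right 75°, forward 4.0 m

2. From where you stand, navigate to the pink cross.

turn right 48°, forward 7.5 m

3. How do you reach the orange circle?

turn right 32°, forward 3.5 m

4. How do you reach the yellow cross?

turn left 3°, forward 2.9 m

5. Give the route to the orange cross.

turn left 43°, forward 2.7 m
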